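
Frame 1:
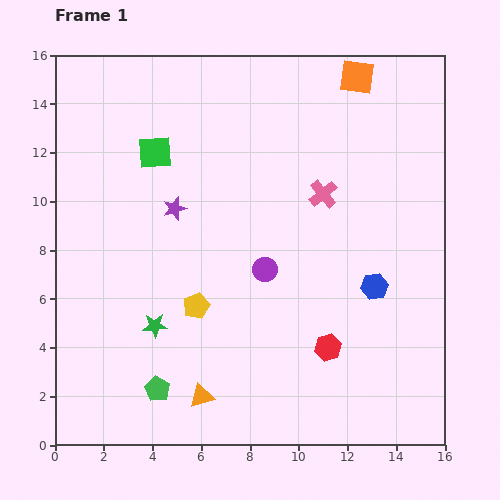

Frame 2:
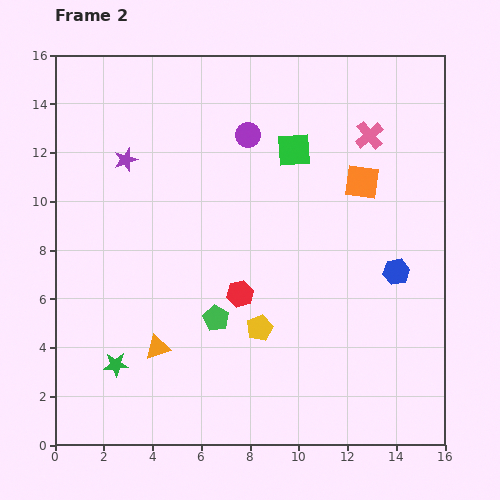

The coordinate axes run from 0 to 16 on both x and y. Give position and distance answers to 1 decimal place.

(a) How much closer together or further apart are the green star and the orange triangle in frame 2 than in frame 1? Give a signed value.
-1.7

Distance in frame 1: 3.5. Distance in frame 2: 1.8.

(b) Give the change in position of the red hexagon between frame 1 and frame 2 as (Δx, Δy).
(-3.6, 2.2)

The red hexagon was at (11.2, 4.0) in frame 1 and (7.6, 6.2) in frame 2.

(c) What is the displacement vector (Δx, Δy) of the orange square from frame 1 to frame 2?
(0.2, -4.3)

The orange square was at (12.4, 15.1) in frame 1 and (12.6, 10.8) in frame 2.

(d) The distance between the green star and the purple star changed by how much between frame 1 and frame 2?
+3.5

Distance in frame 1: 4.9. Distance in frame 2: 8.4.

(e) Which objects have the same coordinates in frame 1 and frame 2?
none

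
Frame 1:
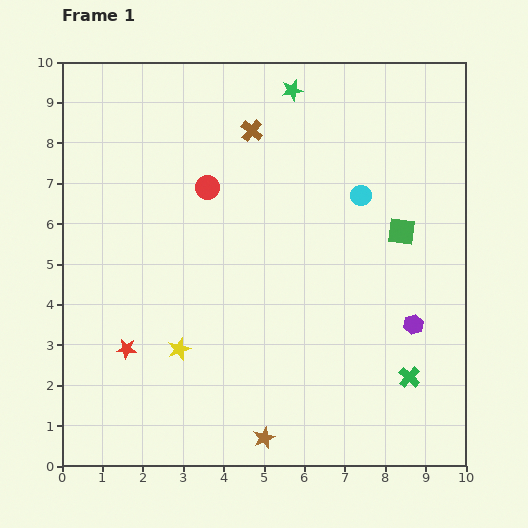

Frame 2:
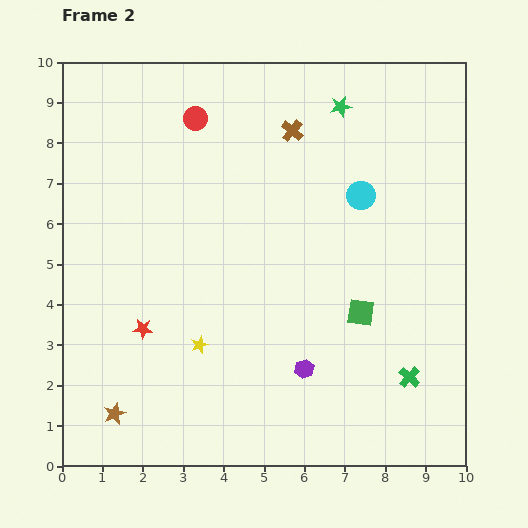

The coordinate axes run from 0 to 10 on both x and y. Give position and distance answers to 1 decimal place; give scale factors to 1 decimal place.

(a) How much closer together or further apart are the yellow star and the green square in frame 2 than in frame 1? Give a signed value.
-2.1

Distance in frame 1: 6.2. Distance in frame 2: 4.1.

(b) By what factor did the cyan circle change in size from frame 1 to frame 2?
1.4×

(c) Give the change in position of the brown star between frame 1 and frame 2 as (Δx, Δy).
(-3.7, 0.6)

The brown star was at (5.0, 0.7) in frame 1 and (1.3, 1.3) in frame 2.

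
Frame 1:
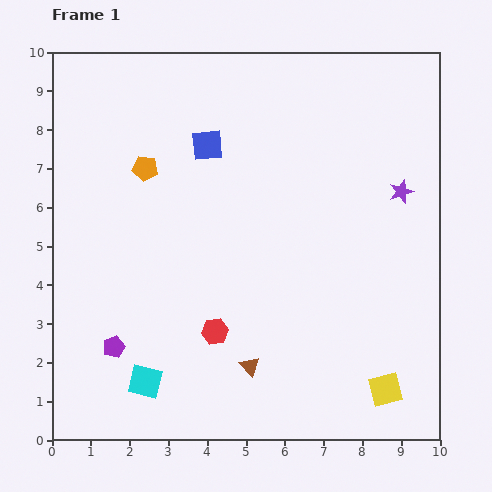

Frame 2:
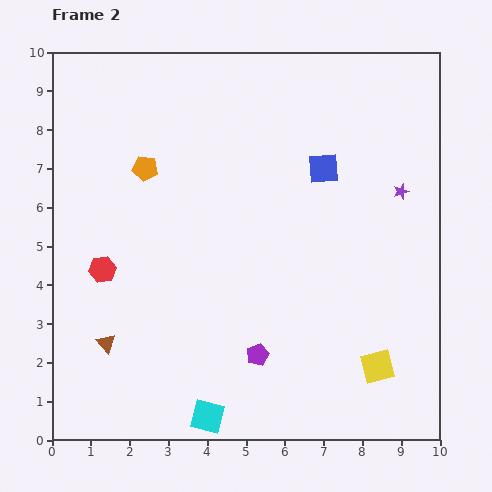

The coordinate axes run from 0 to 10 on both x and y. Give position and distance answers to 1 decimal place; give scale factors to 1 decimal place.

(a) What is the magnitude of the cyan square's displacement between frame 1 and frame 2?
1.8

The cyan square moved from (2.4, 1.5) to (4.0, 0.6), a distance of √(1.6² + 0.9²) ≈ 1.8.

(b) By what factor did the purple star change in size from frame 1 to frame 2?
0.6×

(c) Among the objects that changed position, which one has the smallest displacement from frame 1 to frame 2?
the yellow square

(moved 0.6)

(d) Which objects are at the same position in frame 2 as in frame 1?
the purple star, the orange pentagon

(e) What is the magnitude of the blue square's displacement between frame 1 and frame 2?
3.1

The blue square moved from (4.0, 7.6) to (7.0, 7.0), a distance of √(3.0² + 0.6²) ≈ 3.1.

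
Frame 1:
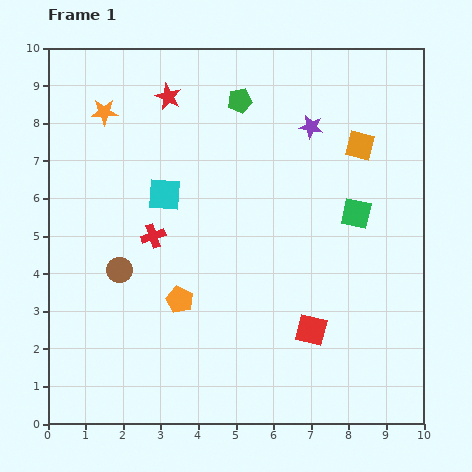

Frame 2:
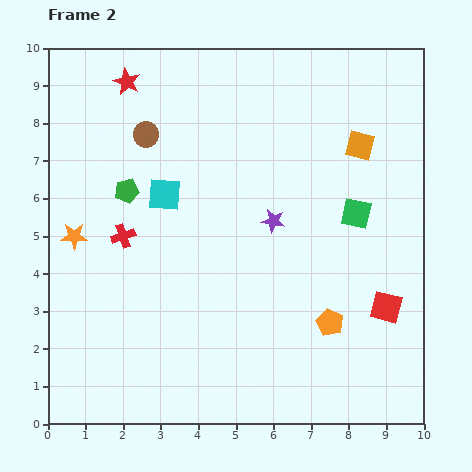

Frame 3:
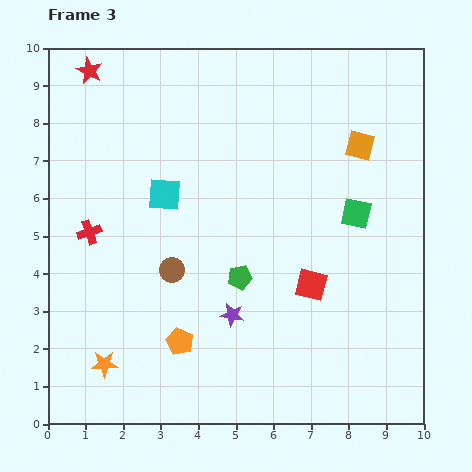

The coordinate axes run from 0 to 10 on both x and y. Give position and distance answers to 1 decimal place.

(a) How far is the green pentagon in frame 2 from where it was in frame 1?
3.8

The green pentagon moved from (5.1, 8.6) to (2.1, 6.2), a distance of √(3.0² + 2.4²) ≈ 3.8.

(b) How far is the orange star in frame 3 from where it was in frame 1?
6.7

The orange star moved from (1.5, 8.3) to (1.5, 1.6), a distance of √(0.0² + 6.7²) ≈ 6.7.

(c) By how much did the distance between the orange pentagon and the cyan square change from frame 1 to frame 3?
+1.1

Distance in frame 1: 2.8. Distance in frame 3: 3.9.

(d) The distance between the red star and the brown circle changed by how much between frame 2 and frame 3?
+4.2

Distance in frame 2: 1.5. Distance in frame 3: 5.7.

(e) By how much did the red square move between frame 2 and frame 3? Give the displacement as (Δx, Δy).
(-2.0, 0.6)

The red square was at (9.0, 3.1) in frame 2 and (7.0, 3.7) in frame 3.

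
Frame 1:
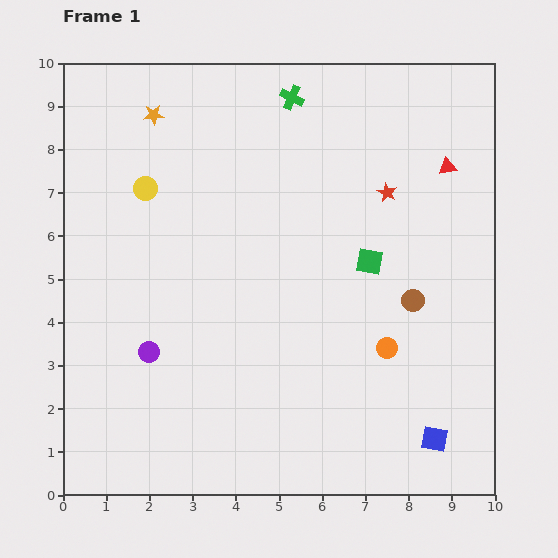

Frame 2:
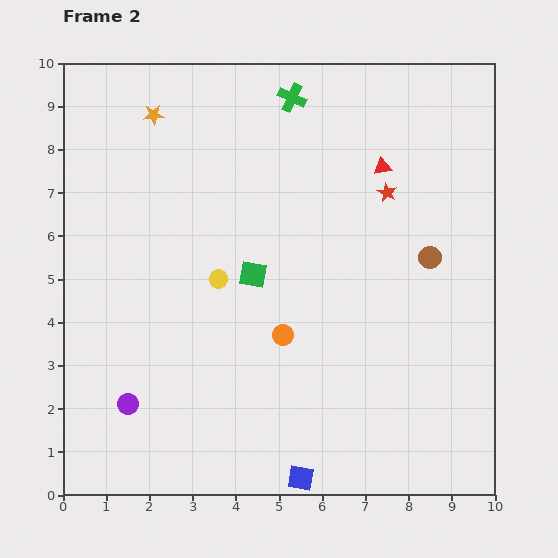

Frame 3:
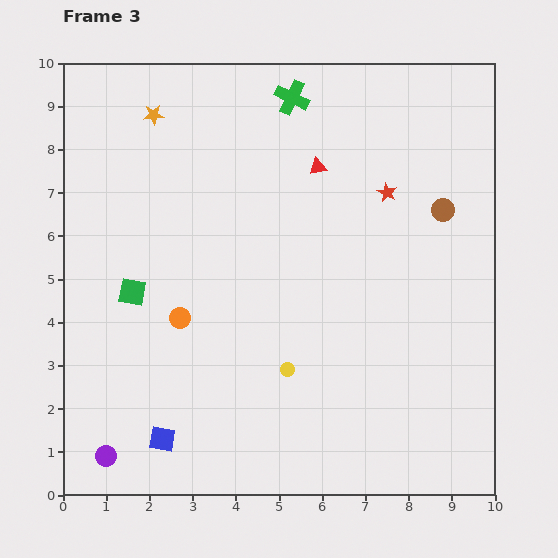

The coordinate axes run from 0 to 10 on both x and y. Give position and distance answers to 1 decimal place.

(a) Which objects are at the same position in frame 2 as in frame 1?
the red star, the orange star, the green cross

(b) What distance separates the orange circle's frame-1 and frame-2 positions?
2.4

The orange circle moved from (7.5, 3.4) to (5.1, 3.7), a distance of √(2.4² + 0.3²) ≈ 2.4.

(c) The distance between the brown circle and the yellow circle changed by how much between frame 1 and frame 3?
-1.5

Distance in frame 1: 6.7. Distance in frame 3: 5.2.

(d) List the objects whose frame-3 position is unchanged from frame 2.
the red star, the orange star, the green cross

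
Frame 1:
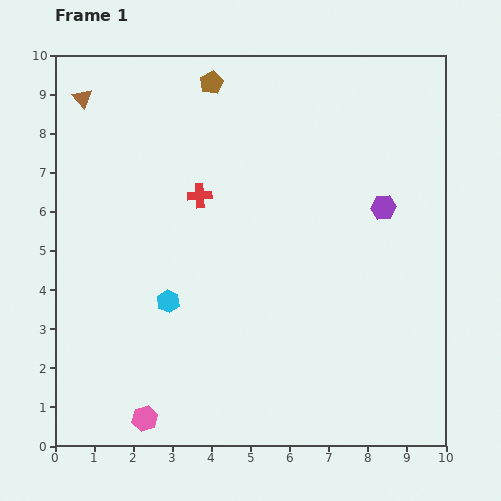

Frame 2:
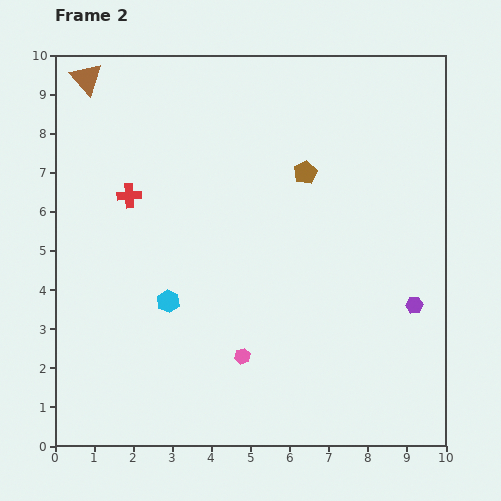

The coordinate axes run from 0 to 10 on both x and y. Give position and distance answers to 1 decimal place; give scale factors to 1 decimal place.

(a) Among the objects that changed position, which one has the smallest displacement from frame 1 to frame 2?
the brown triangle

(moved 0.5)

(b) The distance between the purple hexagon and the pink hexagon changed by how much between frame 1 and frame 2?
-3.5

Distance in frame 1: 8.1. Distance in frame 2: 4.6.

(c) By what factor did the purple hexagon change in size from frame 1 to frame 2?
0.7×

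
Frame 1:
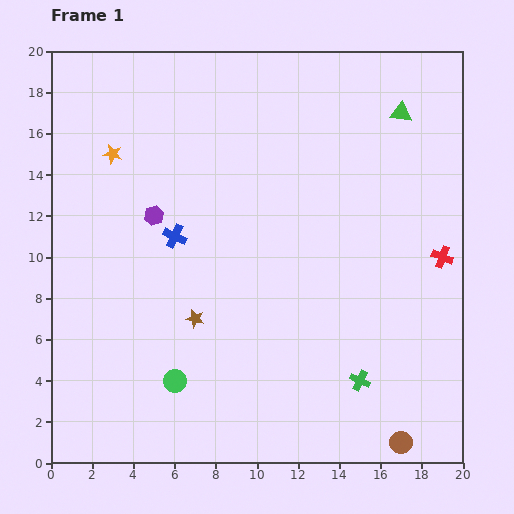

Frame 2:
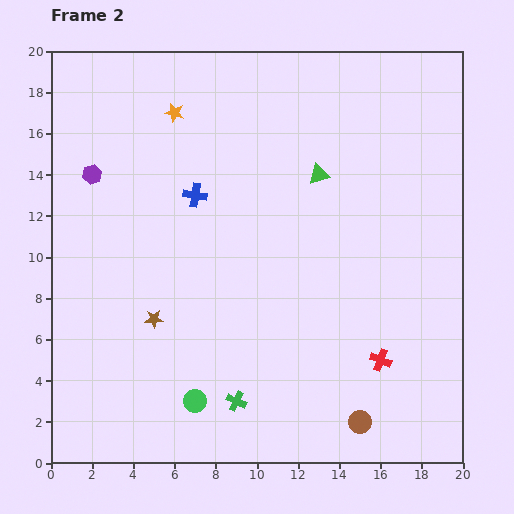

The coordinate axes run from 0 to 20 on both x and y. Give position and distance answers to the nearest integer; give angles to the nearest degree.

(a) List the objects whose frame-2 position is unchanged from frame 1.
none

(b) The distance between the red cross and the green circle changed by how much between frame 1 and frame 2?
-5

Distance in frame 1: 14. Distance in frame 2: 9.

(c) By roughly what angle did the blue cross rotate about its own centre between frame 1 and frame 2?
17° counter-clockwise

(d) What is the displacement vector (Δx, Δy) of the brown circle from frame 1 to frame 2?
(-2, 1)

The brown circle was at (17, 1) in frame 1 and (15, 2) in frame 2.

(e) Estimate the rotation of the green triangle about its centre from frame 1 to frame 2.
24° counter-clockwise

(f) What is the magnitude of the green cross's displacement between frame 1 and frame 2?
6

The green cross moved from (15, 4) to (9, 3), a distance of √(6² + 1²) ≈ 6.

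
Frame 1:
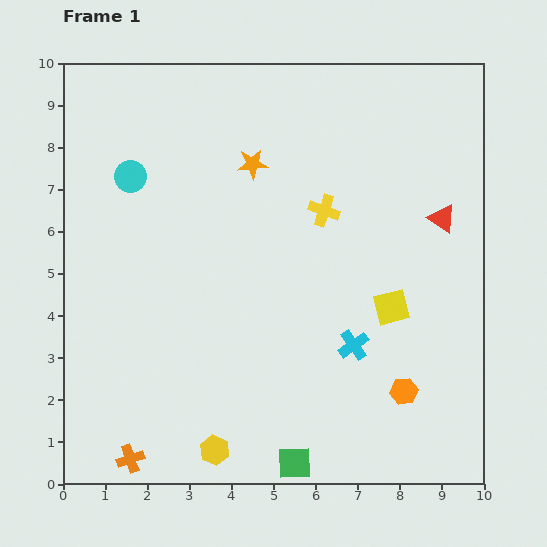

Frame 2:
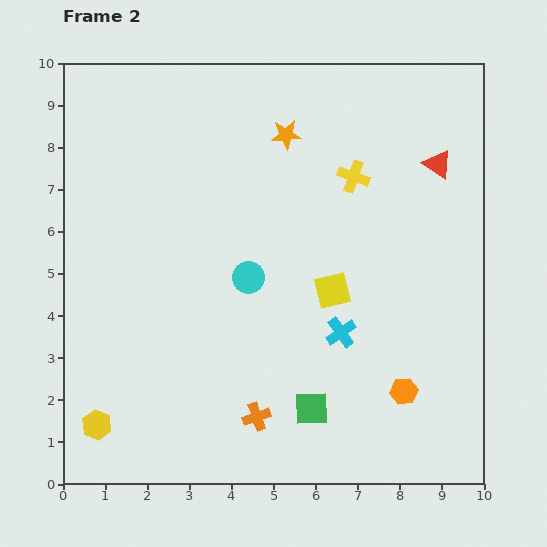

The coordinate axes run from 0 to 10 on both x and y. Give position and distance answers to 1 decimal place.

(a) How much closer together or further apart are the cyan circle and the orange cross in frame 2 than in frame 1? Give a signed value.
-3.4

Distance in frame 1: 6.7. Distance in frame 2: 3.3.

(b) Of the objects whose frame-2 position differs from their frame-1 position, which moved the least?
the cyan cross

(moved 0.4)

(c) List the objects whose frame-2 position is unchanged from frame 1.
the orange hexagon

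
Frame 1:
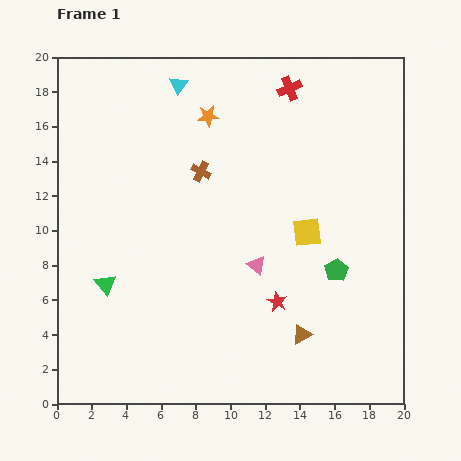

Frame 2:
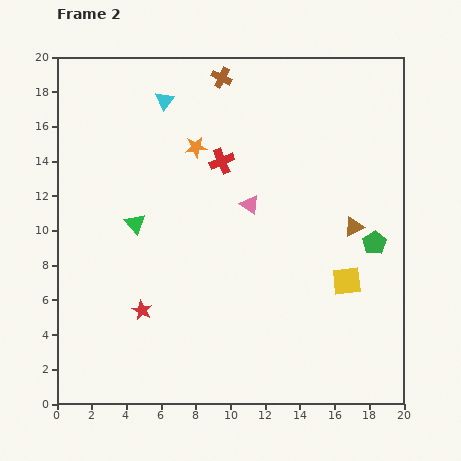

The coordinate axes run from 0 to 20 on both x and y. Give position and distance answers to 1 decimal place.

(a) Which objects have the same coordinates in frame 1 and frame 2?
none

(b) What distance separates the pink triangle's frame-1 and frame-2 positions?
3.5

The pink triangle moved from (11.5, 8.0) to (11.1, 11.5), a distance of √(0.4² + 3.5²) ≈ 3.5.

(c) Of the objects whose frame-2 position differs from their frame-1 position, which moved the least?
the cyan triangle

(moved 1.2)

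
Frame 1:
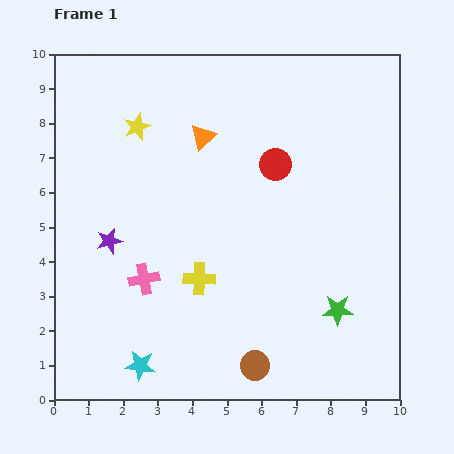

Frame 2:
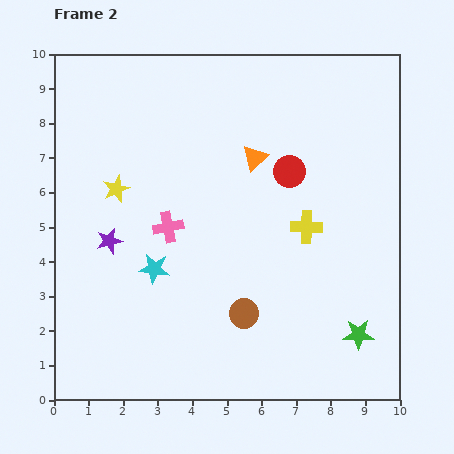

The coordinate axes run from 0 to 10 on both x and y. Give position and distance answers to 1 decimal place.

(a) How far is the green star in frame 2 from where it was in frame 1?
0.9

The green star moved from (8.2, 2.6) to (8.8, 1.9), a distance of √(0.6² + 0.7²) ≈ 0.9.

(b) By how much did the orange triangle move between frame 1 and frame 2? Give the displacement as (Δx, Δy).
(1.5, -0.6)

The orange triangle was at (4.3, 7.6) in frame 1 and (5.8, 7.0) in frame 2.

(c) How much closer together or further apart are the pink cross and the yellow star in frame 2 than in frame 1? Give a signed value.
-2.5

Distance in frame 1: 4.4. Distance in frame 2: 1.9.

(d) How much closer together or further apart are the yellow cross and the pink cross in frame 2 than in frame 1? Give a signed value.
+2.4

Distance in frame 1: 1.6. Distance in frame 2: 4.0.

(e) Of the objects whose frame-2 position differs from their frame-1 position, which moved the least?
the red circle

(moved 0.4)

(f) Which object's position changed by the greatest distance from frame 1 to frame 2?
the yellow cross

(moved 3.4; next 2.8)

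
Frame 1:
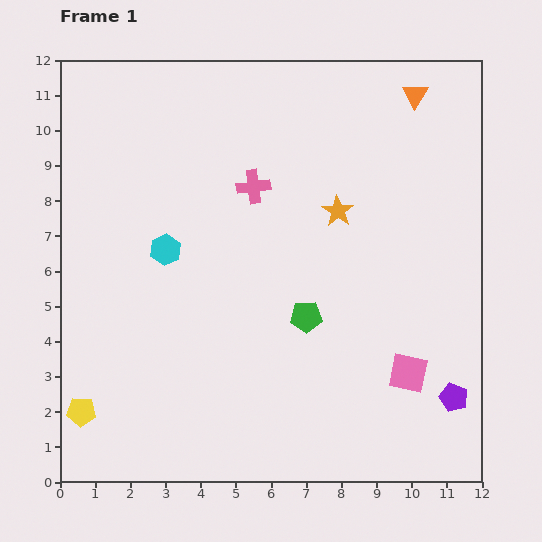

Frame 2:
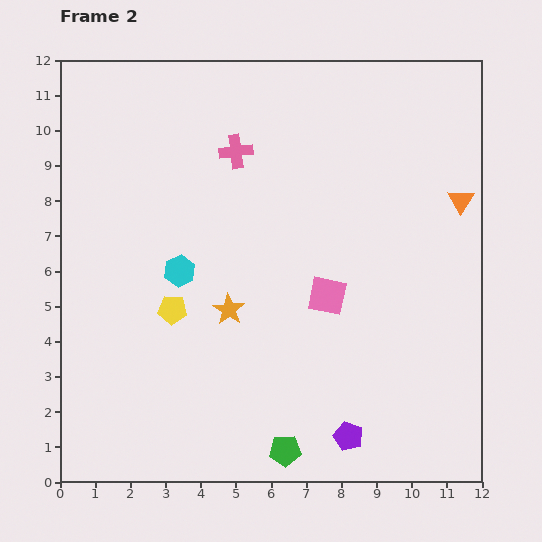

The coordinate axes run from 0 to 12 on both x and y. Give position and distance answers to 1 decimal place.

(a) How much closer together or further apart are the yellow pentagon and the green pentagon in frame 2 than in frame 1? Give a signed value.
-1.8

Distance in frame 1: 6.9. Distance in frame 2: 5.1.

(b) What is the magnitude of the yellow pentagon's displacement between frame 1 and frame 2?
3.9

The yellow pentagon moved from (0.6, 2.0) to (3.2, 4.9), a distance of √(2.6² + 2.9²) ≈ 3.9.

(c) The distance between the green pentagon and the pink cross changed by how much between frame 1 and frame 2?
+4.6

Distance in frame 1: 4.0. Distance in frame 2: 8.6.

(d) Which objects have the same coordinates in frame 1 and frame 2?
none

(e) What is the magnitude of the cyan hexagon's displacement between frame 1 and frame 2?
0.7

The cyan hexagon moved from (3.0, 6.6) to (3.4, 6.0), a distance of √(0.4² + 0.6²) ≈ 0.7.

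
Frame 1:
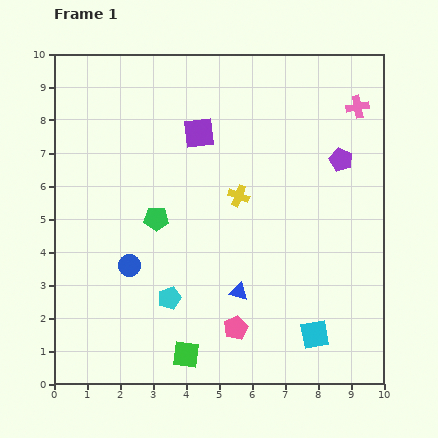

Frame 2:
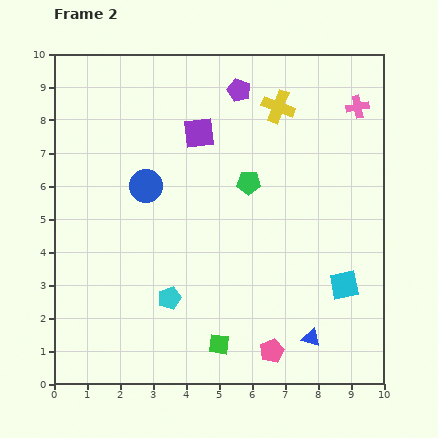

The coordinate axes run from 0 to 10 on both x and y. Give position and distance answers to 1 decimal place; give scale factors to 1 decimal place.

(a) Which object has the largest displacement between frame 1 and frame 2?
the purple pentagon

(moved 3.7; next 3.0)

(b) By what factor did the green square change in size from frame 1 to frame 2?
0.8×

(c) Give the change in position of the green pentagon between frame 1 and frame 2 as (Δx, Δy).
(2.8, 1.1)

The green pentagon was at (3.1, 5.0) in frame 1 and (5.9, 6.1) in frame 2.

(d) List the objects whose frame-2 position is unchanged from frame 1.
the pink cross, the purple square, the cyan pentagon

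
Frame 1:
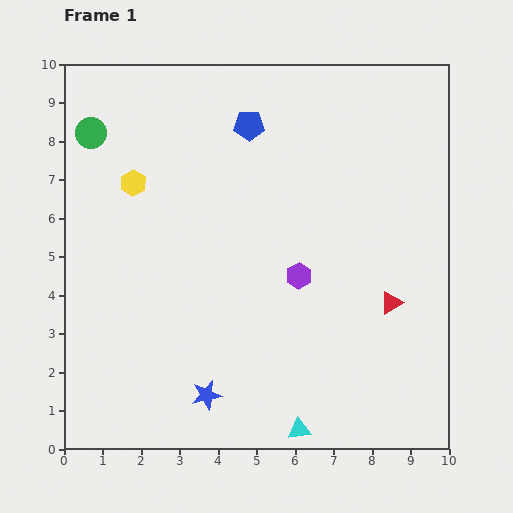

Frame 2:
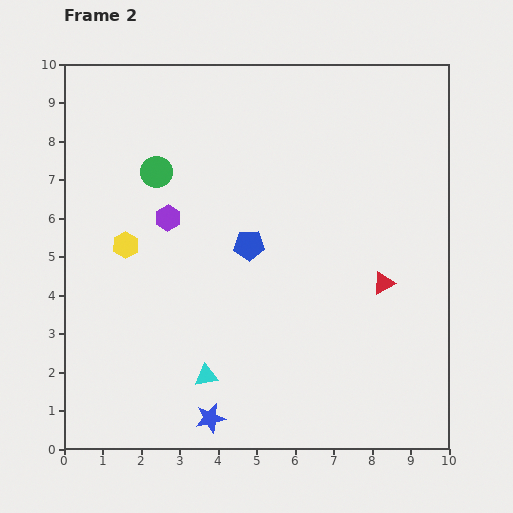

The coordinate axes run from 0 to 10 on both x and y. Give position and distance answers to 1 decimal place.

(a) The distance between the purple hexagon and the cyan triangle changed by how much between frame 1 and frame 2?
+0.2

Distance in frame 1: 4.0. Distance in frame 2: 4.2.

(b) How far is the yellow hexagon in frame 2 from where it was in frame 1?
1.6

The yellow hexagon moved from (1.8, 6.9) to (1.6, 5.3), a distance of √(0.2² + 1.6²) ≈ 1.6.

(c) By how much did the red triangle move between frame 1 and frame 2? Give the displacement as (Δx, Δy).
(-0.2, 0.5)

The red triangle was at (8.5, 3.8) in frame 1 and (8.3, 4.3) in frame 2.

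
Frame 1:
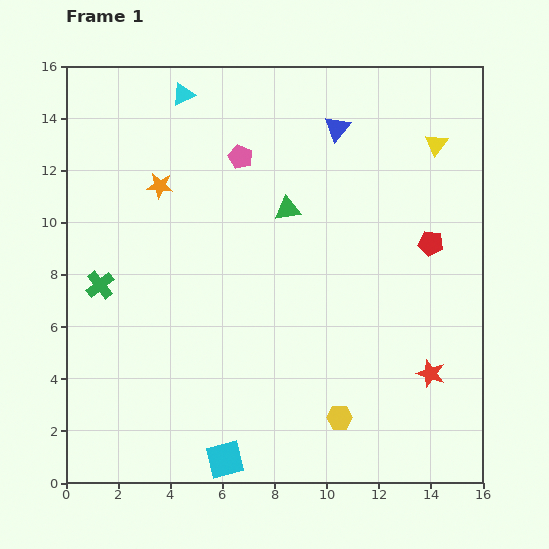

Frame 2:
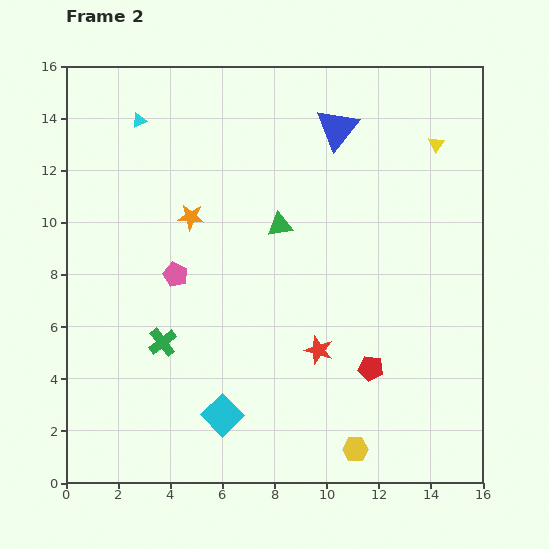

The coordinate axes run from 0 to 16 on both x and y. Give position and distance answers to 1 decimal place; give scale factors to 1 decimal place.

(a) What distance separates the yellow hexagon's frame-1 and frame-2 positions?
1.3

The yellow hexagon moved from (10.5, 2.5) to (11.1, 1.3), a distance of √(0.6² + 1.2²) ≈ 1.3.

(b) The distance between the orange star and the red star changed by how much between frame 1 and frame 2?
-5.5

Distance in frame 1: 12.6. Distance in frame 2: 7.1.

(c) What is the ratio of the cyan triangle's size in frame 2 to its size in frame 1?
0.6×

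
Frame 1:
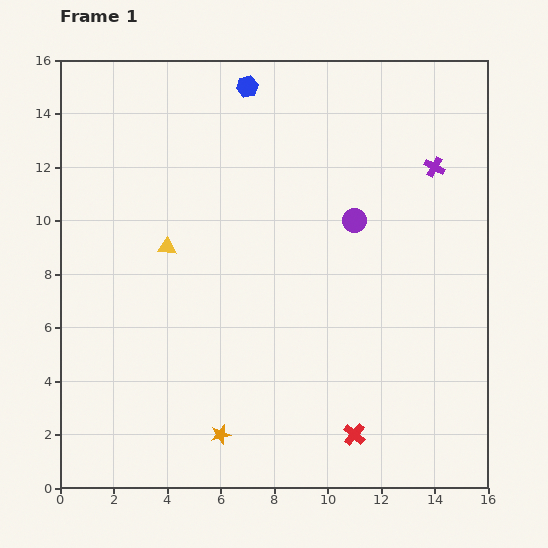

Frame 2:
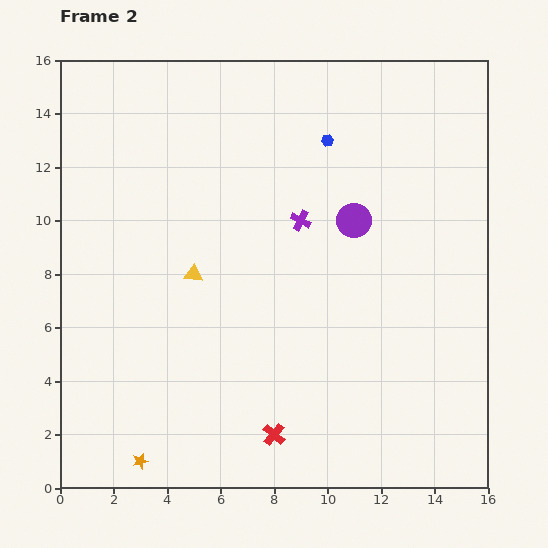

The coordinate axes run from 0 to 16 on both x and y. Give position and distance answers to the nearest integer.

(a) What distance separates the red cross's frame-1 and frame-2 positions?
3

The red cross moved from (11, 2) to (8, 2), a distance of √(3² + 0²) ≈ 3.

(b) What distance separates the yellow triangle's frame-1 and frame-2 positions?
1

The yellow triangle moved from (4, 9) to (5, 8), a distance of √(1² + 1²) ≈ 1.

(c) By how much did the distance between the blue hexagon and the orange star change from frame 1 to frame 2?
+1

Distance in frame 1: 13. Distance in frame 2: 14.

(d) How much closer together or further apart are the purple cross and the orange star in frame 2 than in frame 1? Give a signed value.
-2

Distance in frame 1: 13. Distance in frame 2: 11.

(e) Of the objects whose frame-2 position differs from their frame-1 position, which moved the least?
the yellow triangle

(moved 1)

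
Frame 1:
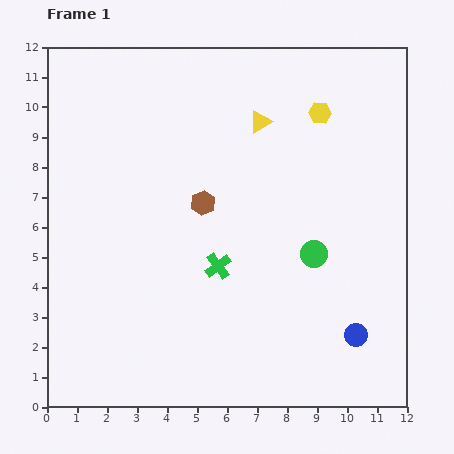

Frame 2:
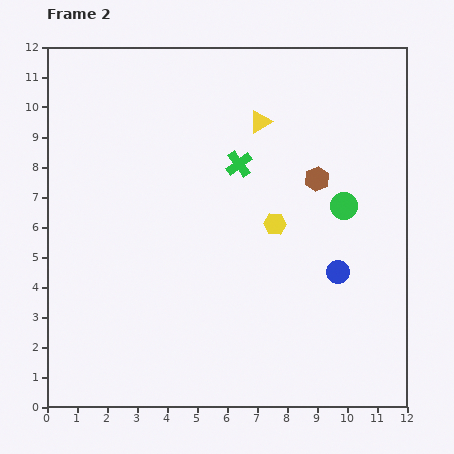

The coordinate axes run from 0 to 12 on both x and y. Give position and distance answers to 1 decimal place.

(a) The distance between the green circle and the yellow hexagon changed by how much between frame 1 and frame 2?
-2.3

Distance in frame 1: 4.7. Distance in frame 2: 2.4.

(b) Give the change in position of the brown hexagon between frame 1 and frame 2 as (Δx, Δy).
(3.8, 0.8)

The brown hexagon was at (5.2, 6.8) in frame 1 and (9.0, 7.6) in frame 2.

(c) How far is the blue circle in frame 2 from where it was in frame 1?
2.2

The blue circle moved from (10.3, 2.4) to (9.7, 4.5), a distance of √(0.6² + 2.1²) ≈ 2.2.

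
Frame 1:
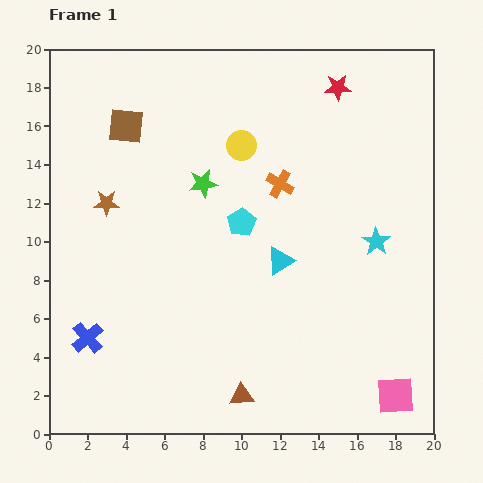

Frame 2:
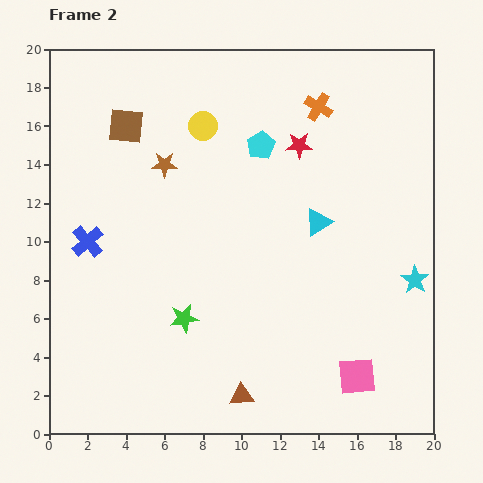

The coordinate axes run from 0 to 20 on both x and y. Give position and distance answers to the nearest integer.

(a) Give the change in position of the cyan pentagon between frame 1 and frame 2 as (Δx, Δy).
(1, 4)

The cyan pentagon was at (10, 11) in frame 1 and (11, 15) in frame 2.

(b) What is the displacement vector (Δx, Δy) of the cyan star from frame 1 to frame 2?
(2, -2)

The cyan star was at (17, 10) in frame 1 and (19, 8) in frame 2.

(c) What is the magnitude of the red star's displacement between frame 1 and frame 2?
4

The red star moved from (15, 18) to (13, 15), a distance of √(2² + 3²) ≈ 4.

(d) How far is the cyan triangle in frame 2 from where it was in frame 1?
3

The cyan triangle moved from (12, 9) to (14, 11), a distance of √(2² + 2²) ≈ 3.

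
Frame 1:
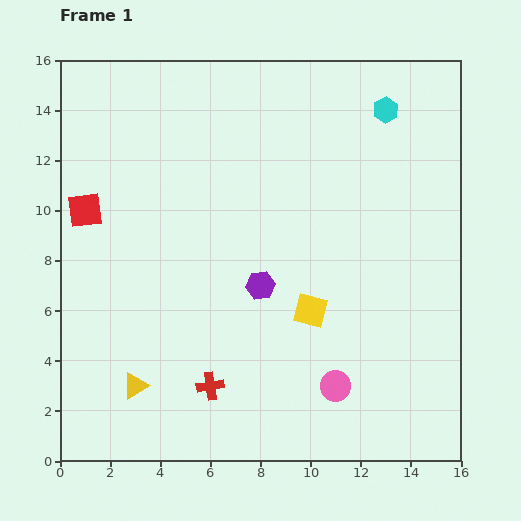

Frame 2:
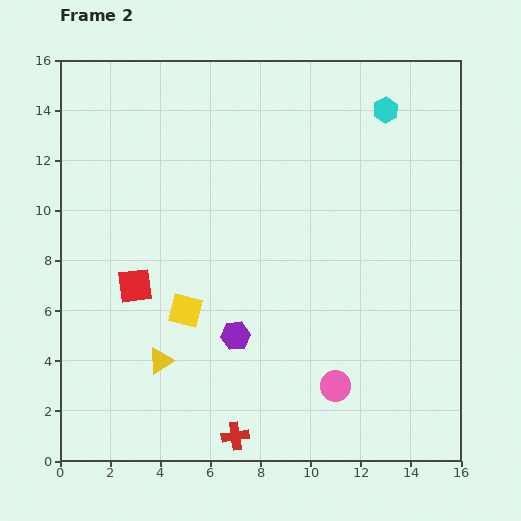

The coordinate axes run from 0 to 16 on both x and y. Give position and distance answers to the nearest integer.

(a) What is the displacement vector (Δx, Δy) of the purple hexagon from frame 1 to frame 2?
(-1, -2)

The purple hexagon was at (8, 7) in frame 1 and (7, 5) in frame 2.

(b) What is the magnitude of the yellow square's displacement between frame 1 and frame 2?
5

The yellow square moved from (10, 6) to (5, 6), a distance of √(5² + 0²) ≈ 5.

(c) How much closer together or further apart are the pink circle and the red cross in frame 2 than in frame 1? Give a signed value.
-1

Distance in frame 1: 5. Distance in frame 2: 4.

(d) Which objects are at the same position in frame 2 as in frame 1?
the cyan hexagon, the pink circle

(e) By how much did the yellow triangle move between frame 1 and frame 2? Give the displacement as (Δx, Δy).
(1, 1)

The yellow triangle was at (3, 3) in frame 1 and (4, 4) in frame 2.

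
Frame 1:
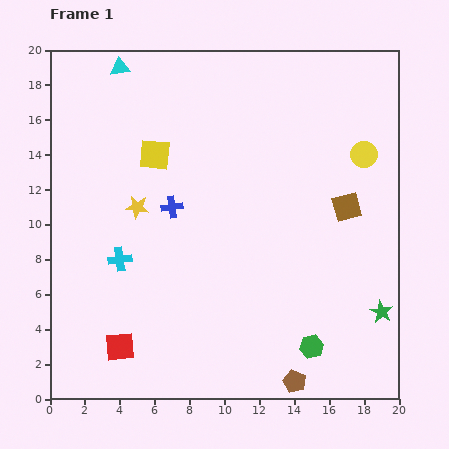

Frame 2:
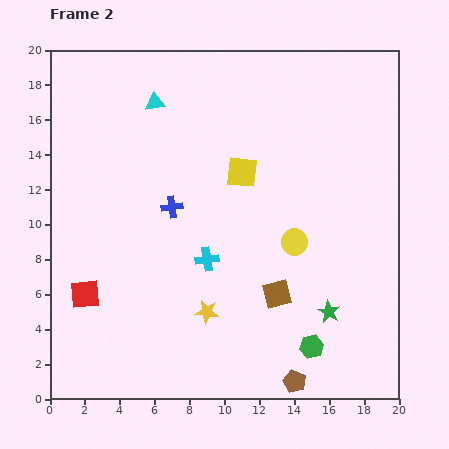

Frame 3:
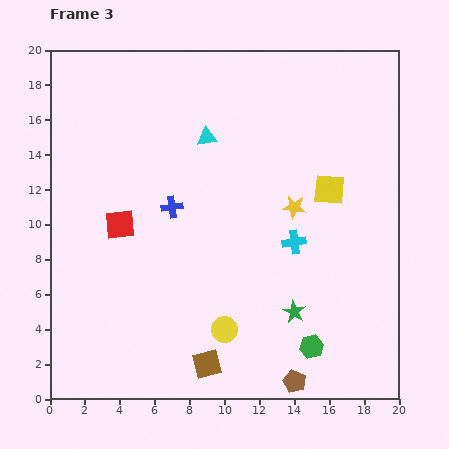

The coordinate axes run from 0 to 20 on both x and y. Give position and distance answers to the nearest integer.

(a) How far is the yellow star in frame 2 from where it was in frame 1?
7

The yellow star moved from (5, 11) to (9, 5), a distance of √(4² + 6²) ≈ 7.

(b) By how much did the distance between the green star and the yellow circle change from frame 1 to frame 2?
-5

Distance in frame 1: 9. Distance in frame 2: 4.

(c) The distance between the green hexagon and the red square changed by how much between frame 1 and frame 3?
+2

Distance in frame 1: 11. Distance in frame 3: 13.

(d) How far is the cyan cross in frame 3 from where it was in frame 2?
5

The cyan cross moved from (9, 8) to (14, 9), a distance of √(5² + 1²) ≈ 5.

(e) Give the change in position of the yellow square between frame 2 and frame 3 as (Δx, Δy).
(5, -1)

The yellow square was at (11, 13) in frame 2 and (16, 12) in frame 3.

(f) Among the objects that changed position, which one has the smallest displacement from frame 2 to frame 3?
the green star

(moved 2)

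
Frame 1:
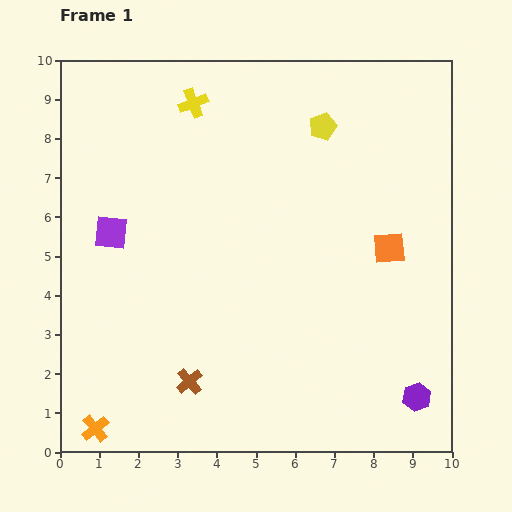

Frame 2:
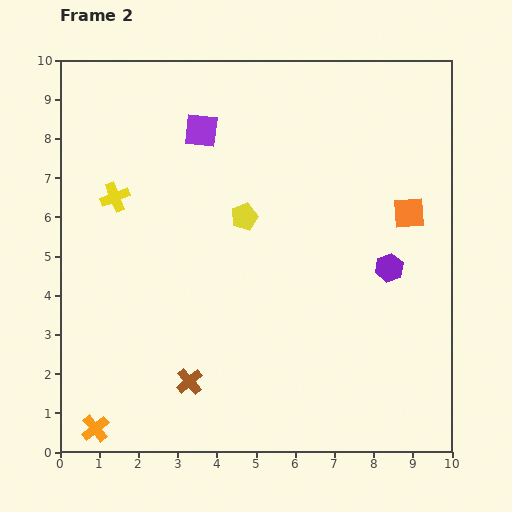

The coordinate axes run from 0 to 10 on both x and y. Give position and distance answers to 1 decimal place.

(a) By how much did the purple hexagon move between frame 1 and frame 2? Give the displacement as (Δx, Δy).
(-0.7, 3.3)

The purple hexagon was at (9.1, 1.4) in frame 1 and (8.4, 4.7) in frame 2.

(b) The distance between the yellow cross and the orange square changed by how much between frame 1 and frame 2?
+1.3

Distance in frame 1: 6.2. Distance in frame 2: 7.5.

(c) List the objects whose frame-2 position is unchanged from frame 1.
the brown cross, the orange cross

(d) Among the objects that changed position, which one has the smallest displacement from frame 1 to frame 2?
the orange square

(moved 1.0)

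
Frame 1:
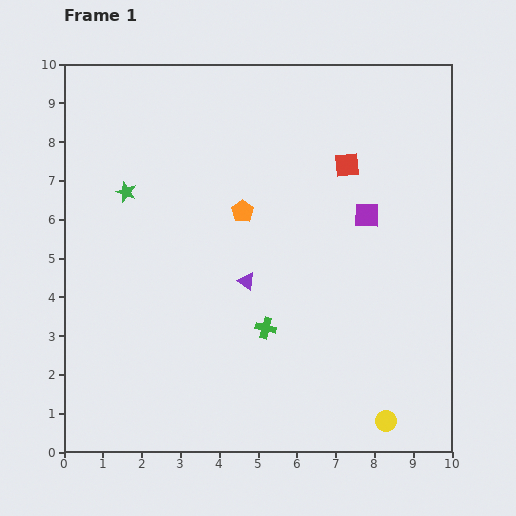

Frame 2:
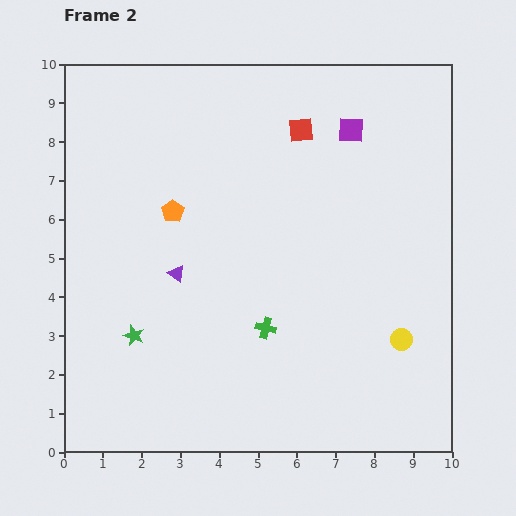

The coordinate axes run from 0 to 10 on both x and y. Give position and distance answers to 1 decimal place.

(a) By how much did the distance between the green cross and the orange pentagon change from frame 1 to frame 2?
+0.7

Distance in frame 1: 3.1. Distance in frame 2: 3.8.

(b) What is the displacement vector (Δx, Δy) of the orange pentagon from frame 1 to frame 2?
(-1.8, 0.0)

The orange pentagon was at (4.6, 6.2) in frame 1 and (2.8, 6.2) in frame 2.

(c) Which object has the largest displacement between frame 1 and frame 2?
the green star

(moved 3.7; next 2.2)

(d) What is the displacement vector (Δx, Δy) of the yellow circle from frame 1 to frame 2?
(0.4, 2.1)

The yellow circle was at (8.3, 0.8) in frame 1 and (8.7, 2.9) in frame 2.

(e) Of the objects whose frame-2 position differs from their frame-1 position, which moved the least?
the red square

(moved 1.5)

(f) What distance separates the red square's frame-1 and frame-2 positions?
1.5

The red square moved from (7.3, 7.4) to (6.1, 8.3), a distance of √(1.2² + 0.9²) ≈ 1.5.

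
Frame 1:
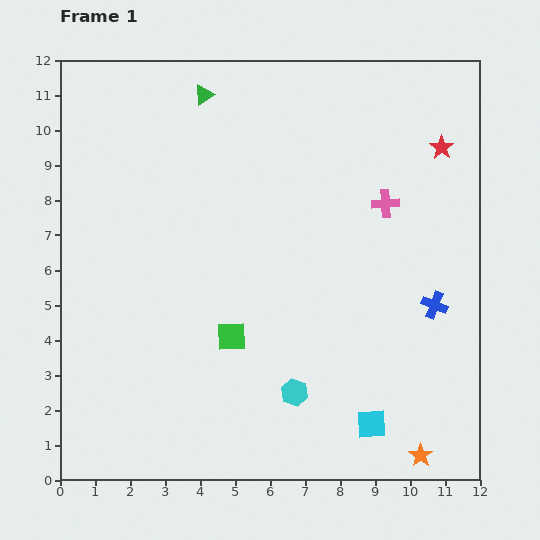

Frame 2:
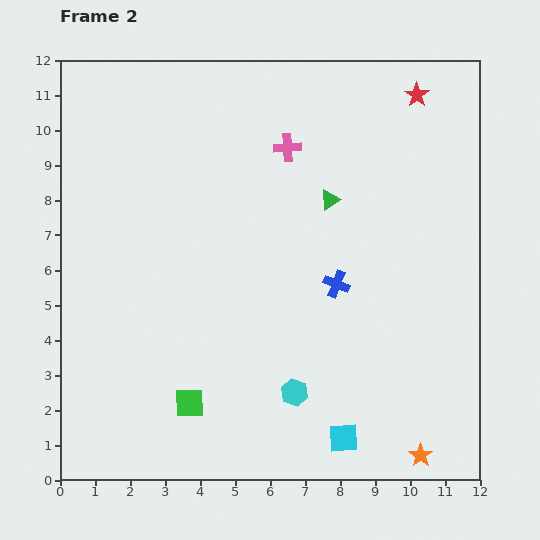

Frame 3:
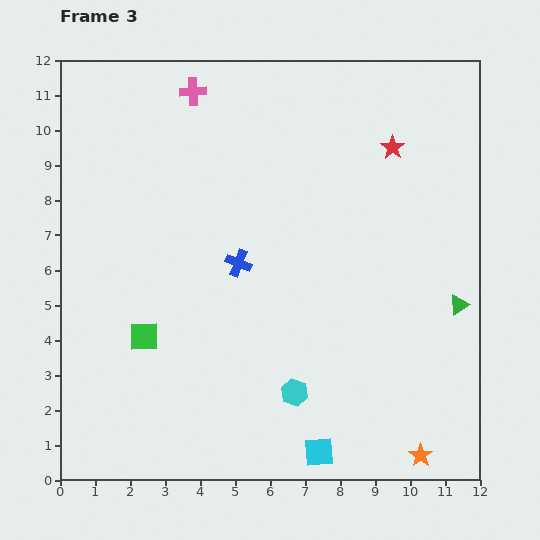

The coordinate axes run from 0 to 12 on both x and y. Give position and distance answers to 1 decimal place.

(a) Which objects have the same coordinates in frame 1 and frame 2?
the cyan hexagon, the orange star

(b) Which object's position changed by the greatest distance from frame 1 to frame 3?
the green triangle

(moved 9.4; next 6.4)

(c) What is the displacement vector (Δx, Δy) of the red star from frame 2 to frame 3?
(-0.7, -1.5)

The red star was at (10.2, 11.0) in frame 2 and (9.5, 9.5) in frame 3.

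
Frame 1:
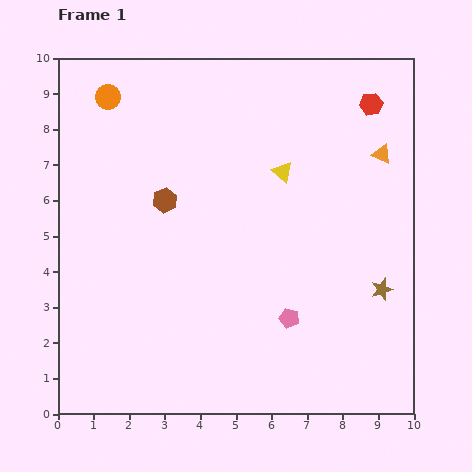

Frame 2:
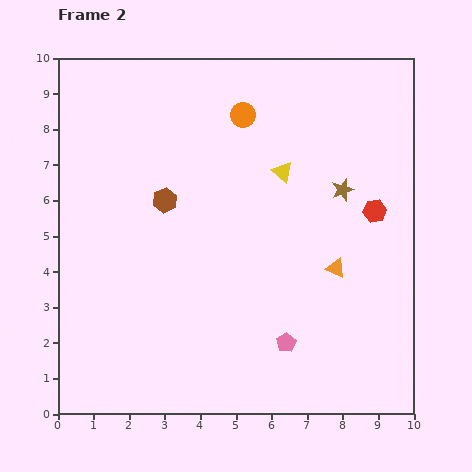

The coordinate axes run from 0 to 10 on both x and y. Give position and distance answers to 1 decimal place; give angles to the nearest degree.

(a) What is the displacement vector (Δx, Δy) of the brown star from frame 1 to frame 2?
(-1.1, 2.8)

The brown star was at (9.1, 3.5) in frame 1 and (8.0, 6.3) in frame 2.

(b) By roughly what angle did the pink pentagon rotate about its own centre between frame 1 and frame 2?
27° clockwise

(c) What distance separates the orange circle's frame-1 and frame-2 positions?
3.8

The orange circle moved from (1.4, 8.9) to (5.2, 8.4), a distance of √(3.8² + 0.5²) ≈ 3.8.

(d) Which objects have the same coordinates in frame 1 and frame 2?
the yellow triangle, the brown hexagon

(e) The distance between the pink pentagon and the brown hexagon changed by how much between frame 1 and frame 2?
+0.4

Distance in frame 1: 4.8. Distance in frame 2: 5.2.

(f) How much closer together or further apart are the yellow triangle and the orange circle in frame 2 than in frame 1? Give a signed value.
-3.4

Distance in frame 1: 5.3. Distance in frame 2: 1.9.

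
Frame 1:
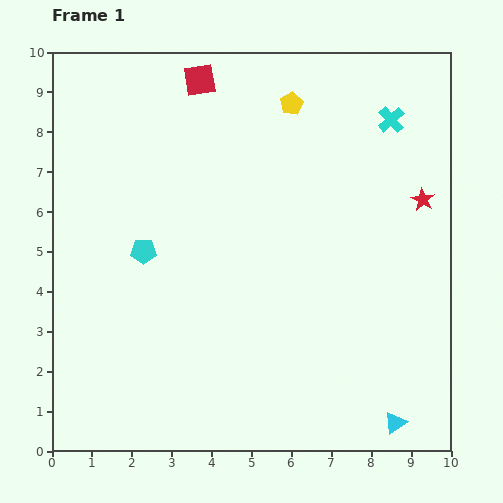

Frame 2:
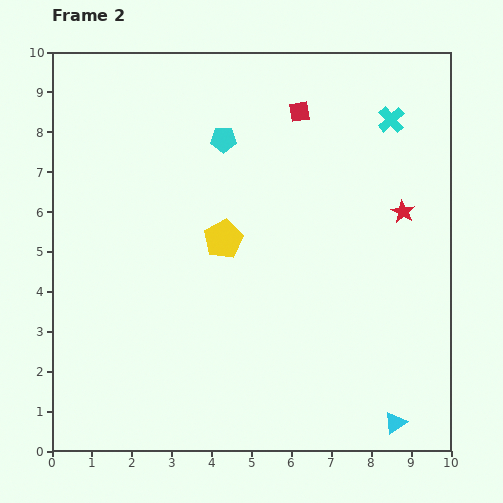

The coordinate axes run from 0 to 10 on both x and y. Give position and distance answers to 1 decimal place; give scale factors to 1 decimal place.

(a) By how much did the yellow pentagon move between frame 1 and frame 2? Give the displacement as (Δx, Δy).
(-1.7, -3.4)

The yellow pentagon was at (6.0, 8.7) in frame 1 and (4.3, 5.3) in frame 2.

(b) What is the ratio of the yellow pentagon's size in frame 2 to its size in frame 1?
1.7×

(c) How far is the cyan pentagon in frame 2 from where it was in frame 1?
3.4

The cyan pentagon moved from (2.3, 5.0) to (4.3, 7.8), a distance of √(2.0² + 2.8²) ≈ 3.4.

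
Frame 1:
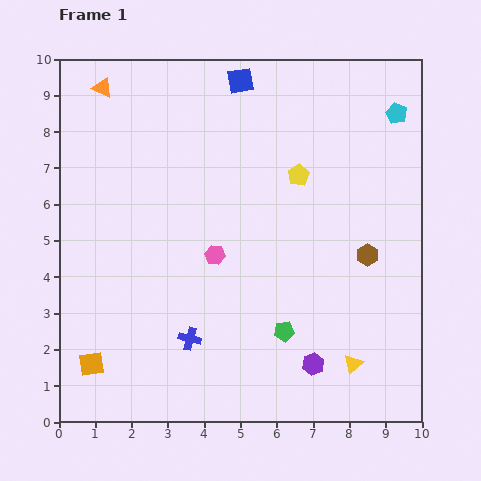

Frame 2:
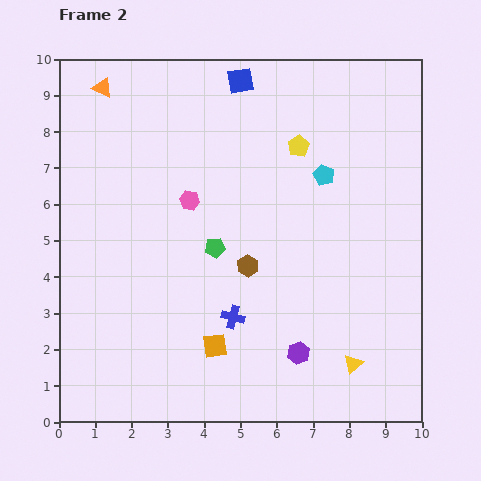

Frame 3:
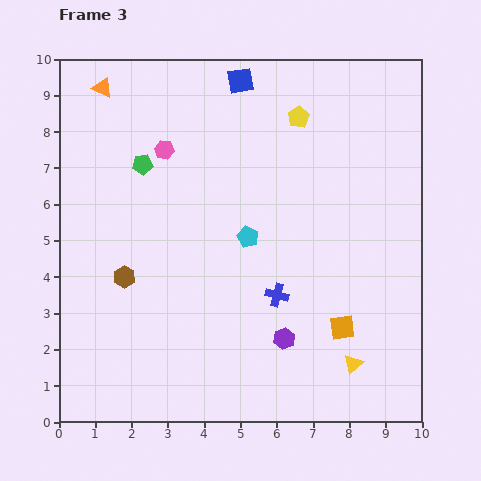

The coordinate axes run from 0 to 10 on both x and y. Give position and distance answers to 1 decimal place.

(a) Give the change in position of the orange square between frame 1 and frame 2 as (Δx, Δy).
(3.4, 0.5)

The orange square was at (0.9, 1.6) in frame 1 and (4.3, 2.1) in frame 2.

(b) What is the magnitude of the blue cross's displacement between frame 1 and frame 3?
2.7

The blue cross moved from (3.6, 2.3) to (6.0, 3.5), a distance of √(2.4² + 1.2²) ≈ 2.7.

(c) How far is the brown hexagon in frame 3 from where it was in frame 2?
3.4

The brown hexagon moved from (5.2, 4.3) to (1.8, 4.0), a distance of √(3.4² + 0.3²) ≈ 3.4.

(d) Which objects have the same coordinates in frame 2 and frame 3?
the yellow triangle, the orange triangle, the blue square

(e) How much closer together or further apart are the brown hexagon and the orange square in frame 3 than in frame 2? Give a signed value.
+3.8

Distance in frame 2: 2.4. Distance in frame 3: 6.2.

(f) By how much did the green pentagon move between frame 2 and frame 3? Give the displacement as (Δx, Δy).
(-2.0, 2.3)

The green pentagon was at (4.3, 4.8) in frame 2 and (2.3, 7.1) in frame 3.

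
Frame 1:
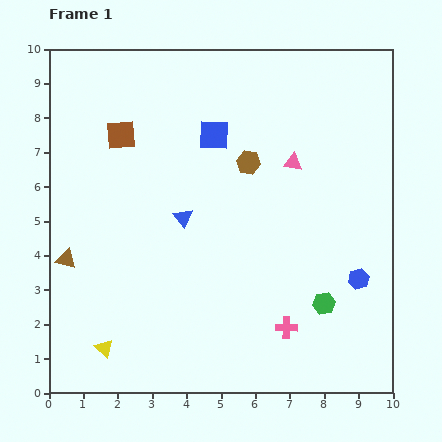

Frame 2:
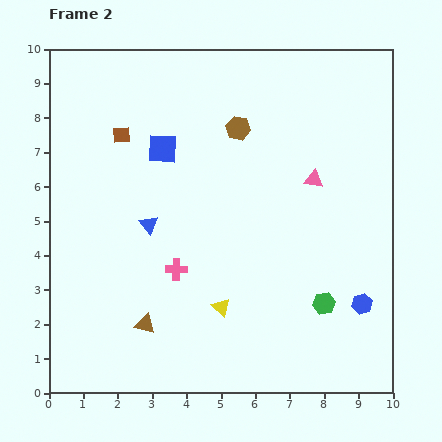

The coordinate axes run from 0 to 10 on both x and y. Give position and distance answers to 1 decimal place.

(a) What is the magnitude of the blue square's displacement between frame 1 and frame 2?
1.6

The blue square moved from (4.8, 7.5) to (3.3, 7.1), a distance of √(1.5² + 0.4²) ≈ 1.6.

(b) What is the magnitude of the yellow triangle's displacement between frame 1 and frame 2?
3.6

The yellow triangle moved from (1.6, 1.3) to (5.0, 2.5), a distance of √(3.4² + 1.2²) ≈ 3.6.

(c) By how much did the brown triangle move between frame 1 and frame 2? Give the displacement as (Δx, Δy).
(2.3, -1.9)

The brown triangle was at (0.5, 3.9) in frame 1 and (2.8, 2.0) in frame 2.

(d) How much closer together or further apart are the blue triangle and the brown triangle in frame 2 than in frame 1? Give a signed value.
-0.7

Distance in frame 1: 3.6. Distance in frame 2: 2.9.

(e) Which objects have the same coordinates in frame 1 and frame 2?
the green hexagon, the brown square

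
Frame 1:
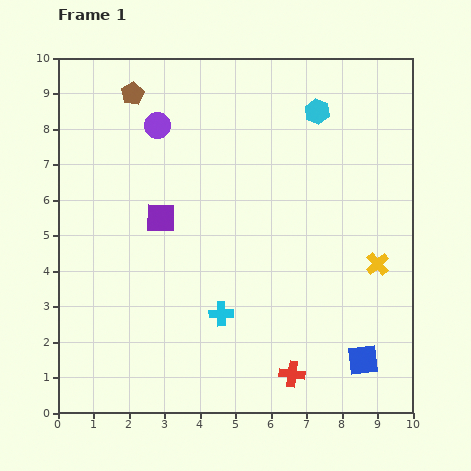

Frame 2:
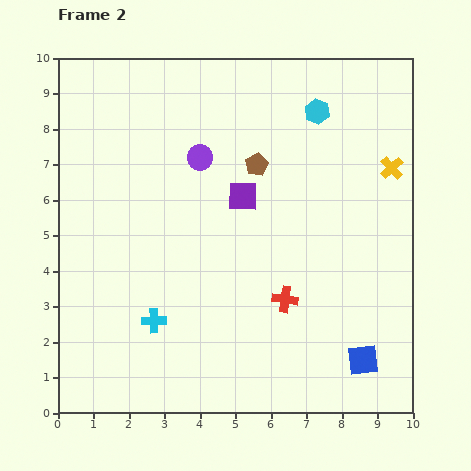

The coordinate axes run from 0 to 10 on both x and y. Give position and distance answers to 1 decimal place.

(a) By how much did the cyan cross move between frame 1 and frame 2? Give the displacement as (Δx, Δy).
(-1.9, -0.2)

The cyan cross was at (4.6, 2.8) in frame 1 and (2.7, 2.6) in frame 2.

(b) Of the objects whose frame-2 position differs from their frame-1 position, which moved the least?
the purple circle

(moved 1.5)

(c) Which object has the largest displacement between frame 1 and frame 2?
the brown pentagon

(moved 4.0; next 2.7)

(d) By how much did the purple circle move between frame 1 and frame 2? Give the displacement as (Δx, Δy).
(1.2, -0.9)

The purple circle was at (2.8, 8.1) in frame 1 and (4.0, 7.2) in frame 2.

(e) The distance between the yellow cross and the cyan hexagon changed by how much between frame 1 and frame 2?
-2.0

Distance in frame 1: 4.6. Distance in frame 2: 2.6.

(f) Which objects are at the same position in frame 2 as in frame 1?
the cyan hexagon, the blue square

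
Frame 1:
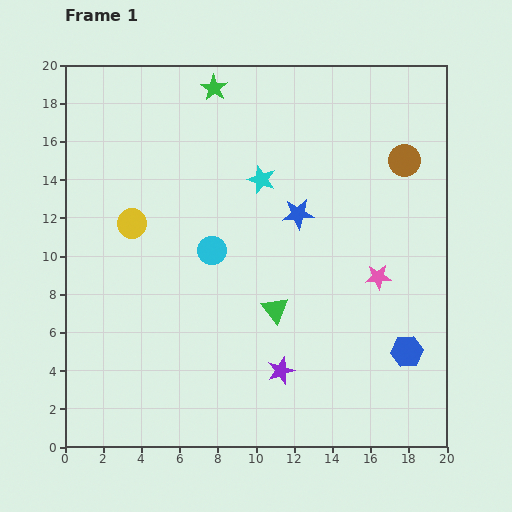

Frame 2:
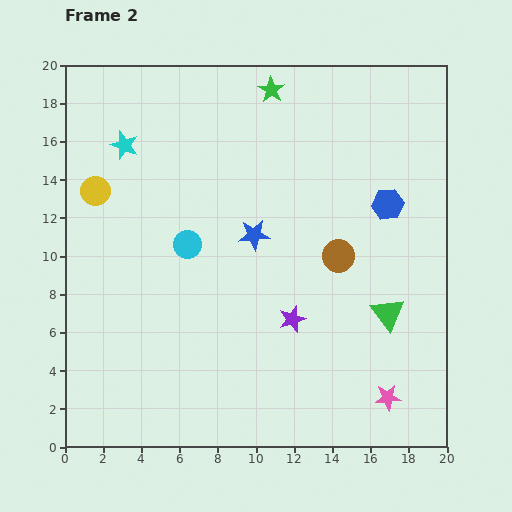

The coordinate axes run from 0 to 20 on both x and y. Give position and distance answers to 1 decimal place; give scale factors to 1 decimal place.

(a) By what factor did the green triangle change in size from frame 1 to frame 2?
1.3×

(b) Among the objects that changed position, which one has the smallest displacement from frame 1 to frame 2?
the cyan circle

(moved 1.3)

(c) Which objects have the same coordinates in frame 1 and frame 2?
none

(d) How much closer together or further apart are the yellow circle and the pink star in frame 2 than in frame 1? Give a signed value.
+5.5

Distance in frame 1: 13.2. Distance in frame 2: 18.7.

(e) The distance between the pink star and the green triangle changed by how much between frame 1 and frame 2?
-1.3

Distance in frame 1: 5.7. Distance in frame 2: 4.4.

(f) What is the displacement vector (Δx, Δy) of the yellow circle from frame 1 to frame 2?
(-1.9, 1.7)

The yellow circle was at (3.5, 11.7) in frame 1 and (1.6, 13.4) in frame 2.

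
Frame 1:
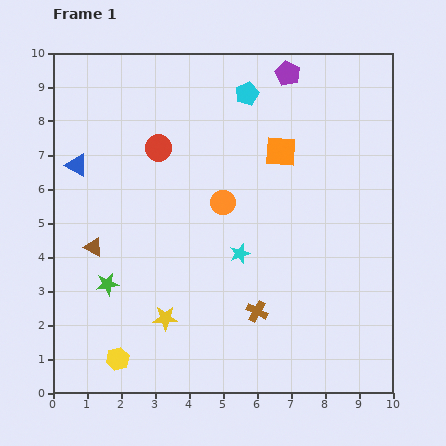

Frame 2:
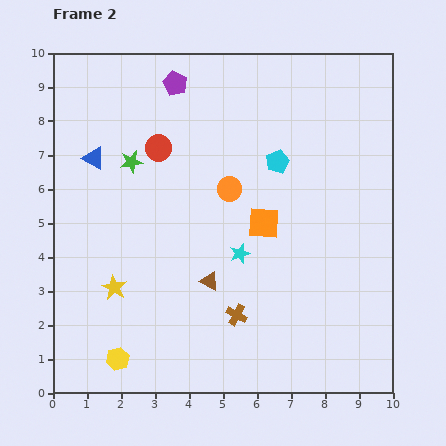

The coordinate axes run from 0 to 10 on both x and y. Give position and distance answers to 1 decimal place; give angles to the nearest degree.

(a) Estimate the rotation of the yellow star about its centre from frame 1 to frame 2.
30° clockwise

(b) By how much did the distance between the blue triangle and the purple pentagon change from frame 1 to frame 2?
-3.5

Distance in frame 1: 6.8. Distance in frame 2: 3.3.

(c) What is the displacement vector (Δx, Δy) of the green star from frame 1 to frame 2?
(0.7, 3.6)

The green star was at (1.6, 3.2) in frame 1 and (2.3, 6.8) in frame 2.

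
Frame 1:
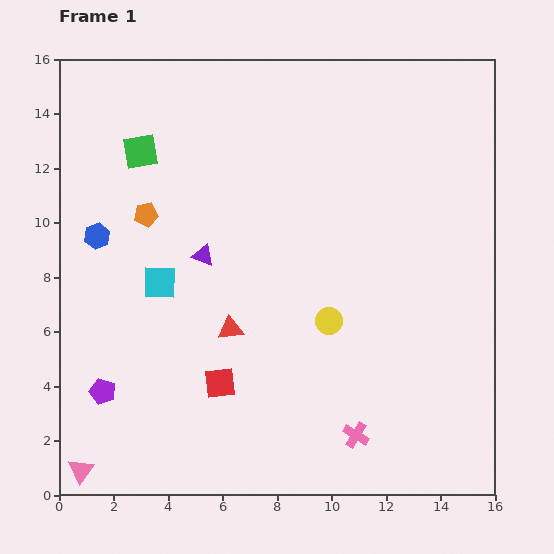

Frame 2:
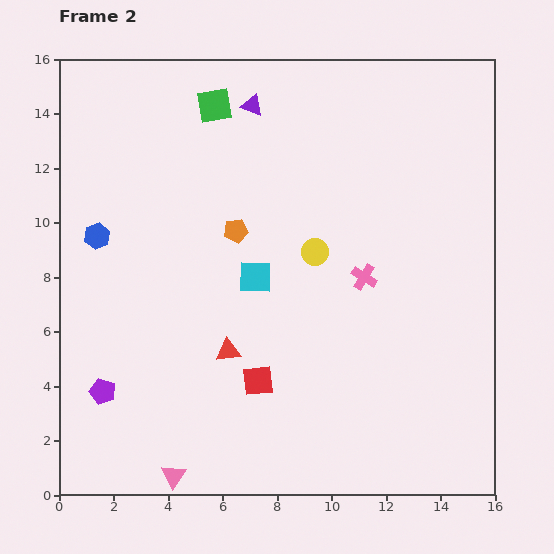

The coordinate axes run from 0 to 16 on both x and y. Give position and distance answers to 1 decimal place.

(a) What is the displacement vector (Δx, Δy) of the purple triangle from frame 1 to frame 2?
(1.8, 5.5)

The purple triangle was at (5.3, 8.8) in frame 1 and (7.1, 14.3) in frame 2.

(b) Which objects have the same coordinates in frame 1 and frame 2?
the purple pentagon, the blue hexagon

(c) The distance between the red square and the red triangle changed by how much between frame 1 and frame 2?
-0.4

Distance in frame 1: 2.0. Distance in frame 2: 1.6.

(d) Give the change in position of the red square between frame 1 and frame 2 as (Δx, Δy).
(1.4, 0.1)

The red square was at (5.9, 4.1) in frame 1 and (7.3, 4.2) in frame 2.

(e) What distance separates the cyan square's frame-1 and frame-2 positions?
3.5

The cyan square moved from (3.7, 7.8) to (7.2, 8.0), a distance of √(3.5² + 0.2²) ≈ 3.5.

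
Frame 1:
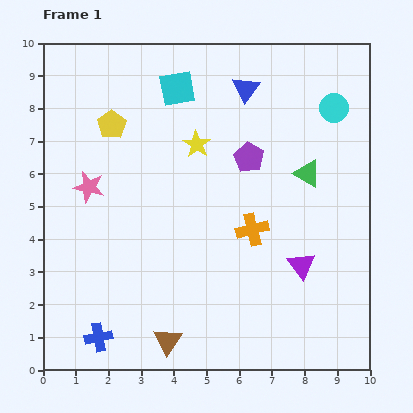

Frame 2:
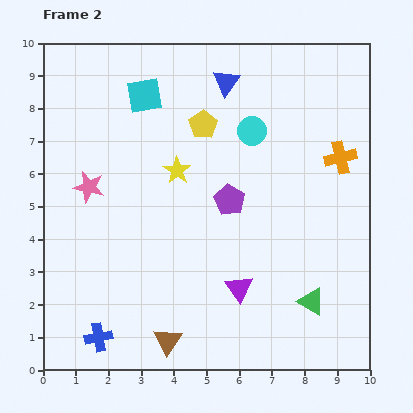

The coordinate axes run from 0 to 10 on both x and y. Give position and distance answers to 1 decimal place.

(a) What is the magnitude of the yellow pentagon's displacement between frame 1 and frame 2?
2.8

The yellow pentagon moved from (2.1, 7.5) to (4.9, 7.5), a distance of √(2.8² + 0.0²) ≈ 2.8.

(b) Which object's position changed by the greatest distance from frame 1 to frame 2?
the green triangle

(moved 3.9; next 3.5)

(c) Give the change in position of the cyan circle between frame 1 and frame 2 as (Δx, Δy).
(-2.5, -0.7)

The cyan circle was at (8.9, 8.0) in frame 1 and (6.4, 7.3) in frame 2.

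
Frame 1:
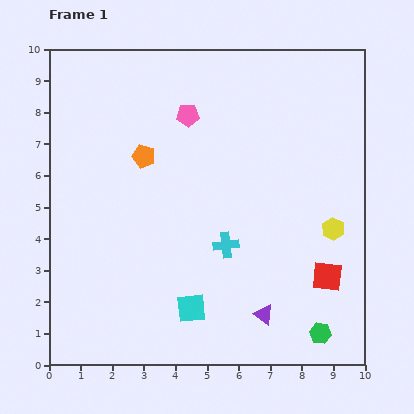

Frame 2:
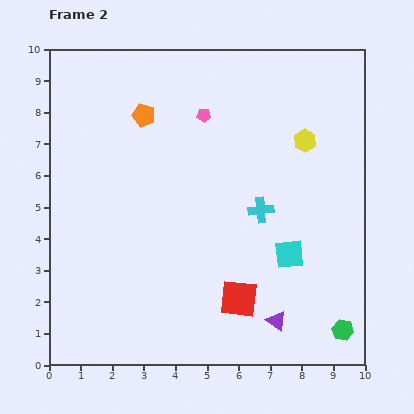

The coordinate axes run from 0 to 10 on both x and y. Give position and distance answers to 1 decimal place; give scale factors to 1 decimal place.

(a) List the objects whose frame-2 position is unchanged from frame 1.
none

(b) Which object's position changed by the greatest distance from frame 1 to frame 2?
the cyan square

(moved 3.5; next 2.9)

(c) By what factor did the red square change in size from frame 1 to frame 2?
1.3×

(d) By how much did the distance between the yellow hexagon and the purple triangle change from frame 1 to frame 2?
+2.3

Distance in frame 1: 3.5. Distance in frame 2: 5.8.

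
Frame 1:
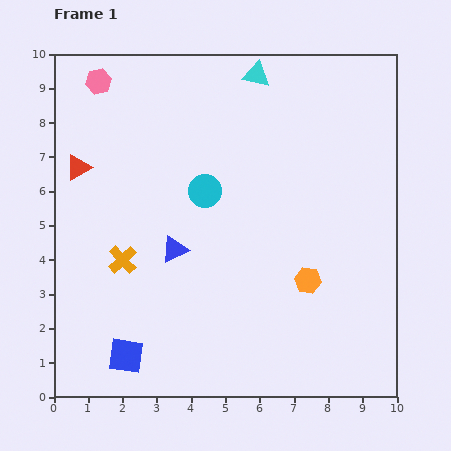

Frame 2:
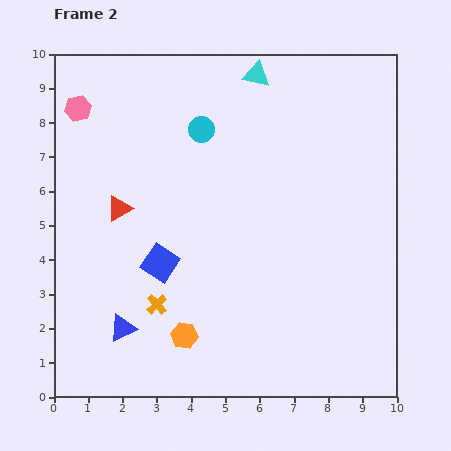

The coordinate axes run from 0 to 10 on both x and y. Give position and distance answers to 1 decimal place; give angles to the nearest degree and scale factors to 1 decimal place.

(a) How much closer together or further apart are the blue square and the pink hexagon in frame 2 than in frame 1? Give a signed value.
-2.9

Distance in frame 1: 8.0. Distance in frame 2: 5.1.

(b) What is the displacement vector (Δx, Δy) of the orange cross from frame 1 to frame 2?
(1.0, -1.3)

The orange cross was at (2.0, 4.0) in frame 1 and (3.0, 2.7) in frame 2.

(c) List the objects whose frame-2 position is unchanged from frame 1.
the cyan triangle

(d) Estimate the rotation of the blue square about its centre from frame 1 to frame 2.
25° clockwise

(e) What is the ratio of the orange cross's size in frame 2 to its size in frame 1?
0.7×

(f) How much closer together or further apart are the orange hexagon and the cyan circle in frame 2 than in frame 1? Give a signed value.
+2.0

Distance in frame 1: 4.0. Distance in frame 2: 6.0.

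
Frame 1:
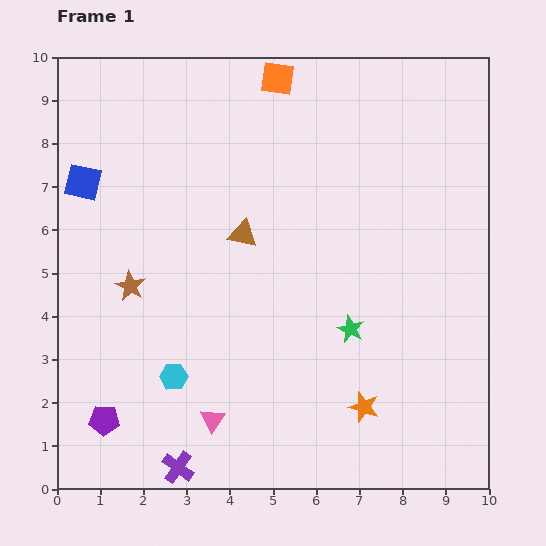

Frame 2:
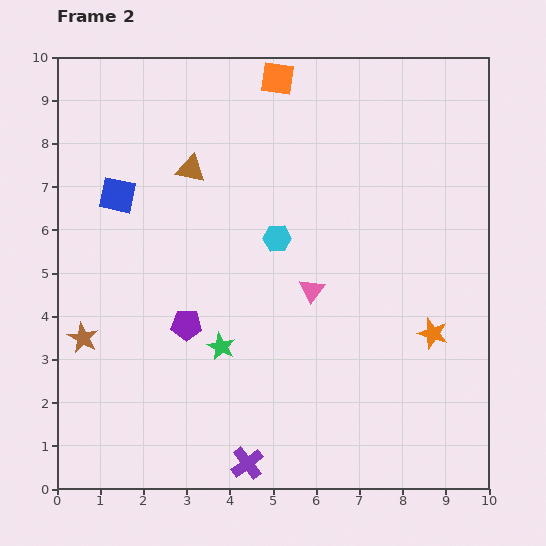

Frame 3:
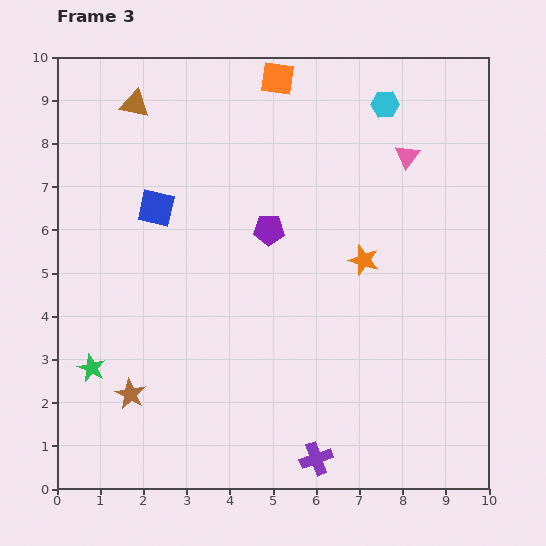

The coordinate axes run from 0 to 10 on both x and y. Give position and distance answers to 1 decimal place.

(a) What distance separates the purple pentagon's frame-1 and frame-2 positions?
2.9

The purple pentagon moved from (1.1, 1.6) to (3.0, 3.8), a distance of √(1.9² + 2.2²) ≈ 2.9.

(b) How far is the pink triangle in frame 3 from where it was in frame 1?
7.6

The pink triangle moved from (3.6, 1.6) to (8.1, 7.7), a distance of √(4.5² + 6.1²) ≈ 7.6.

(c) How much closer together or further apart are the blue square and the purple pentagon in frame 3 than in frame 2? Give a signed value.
-0.8

Distance in frame 2: 3.4. Distance in frame 3: 2.6.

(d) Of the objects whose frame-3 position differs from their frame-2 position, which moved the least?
the blue square

(moved 0.9)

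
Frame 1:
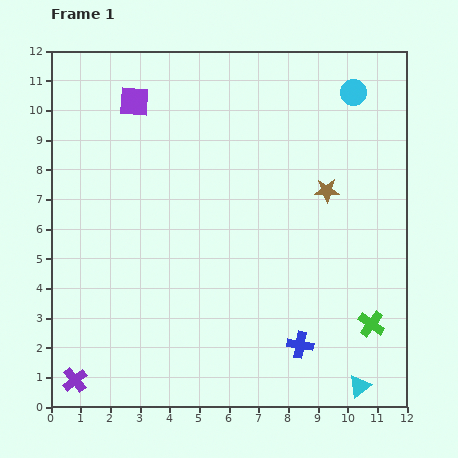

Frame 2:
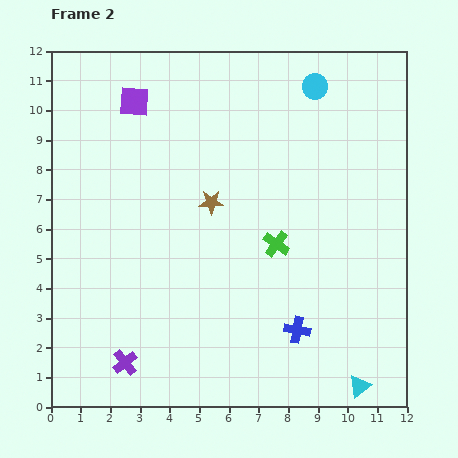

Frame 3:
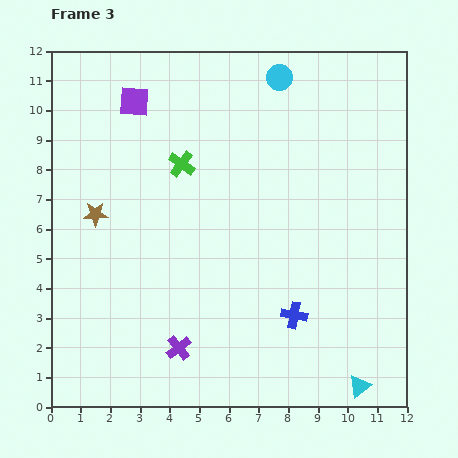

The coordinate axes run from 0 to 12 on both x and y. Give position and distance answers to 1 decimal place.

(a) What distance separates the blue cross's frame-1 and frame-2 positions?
0.5

The blue cross moved from (8.4, 2.1) to (8.3, 2.6), a distance of √(0.1² + 0.5²) ≈ 0.5.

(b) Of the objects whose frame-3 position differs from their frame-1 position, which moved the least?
the blue cross

(moved 1.0)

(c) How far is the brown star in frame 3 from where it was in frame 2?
3.9

The brown star moved from (5.4, 6.9) to (1.5, 6.5), a distance of √(3.9² + 0.4²) ≈ 3.9.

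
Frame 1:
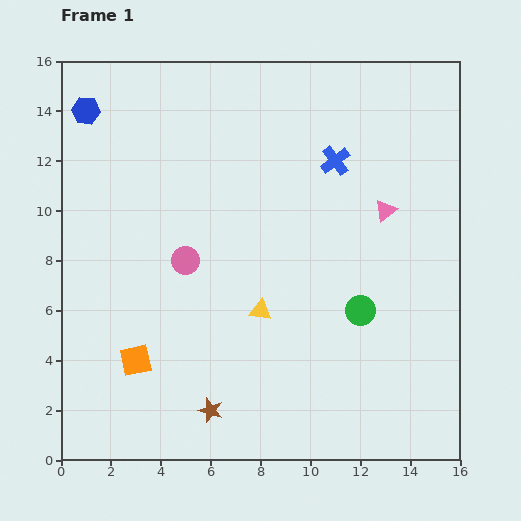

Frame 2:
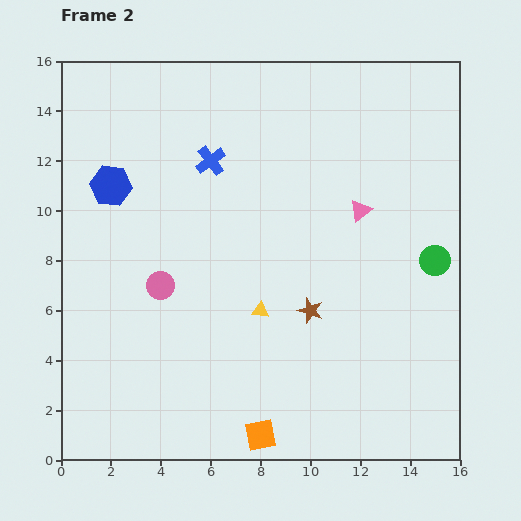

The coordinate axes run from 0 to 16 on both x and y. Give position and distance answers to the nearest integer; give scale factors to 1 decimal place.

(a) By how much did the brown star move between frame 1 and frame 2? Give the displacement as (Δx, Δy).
(4, 4)

The brown star was at (6, 2) in frame 1 and (10, 6) in frame 2.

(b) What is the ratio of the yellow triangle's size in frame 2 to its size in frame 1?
0.8×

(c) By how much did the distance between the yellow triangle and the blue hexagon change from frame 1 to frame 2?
-3

Distance in frame 1: 11. Distance in frame 2: 8.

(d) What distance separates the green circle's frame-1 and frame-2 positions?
4

The green circle moved from (12, 6) to (15, 8), a distance of √(3² + 2²) ≈ 4.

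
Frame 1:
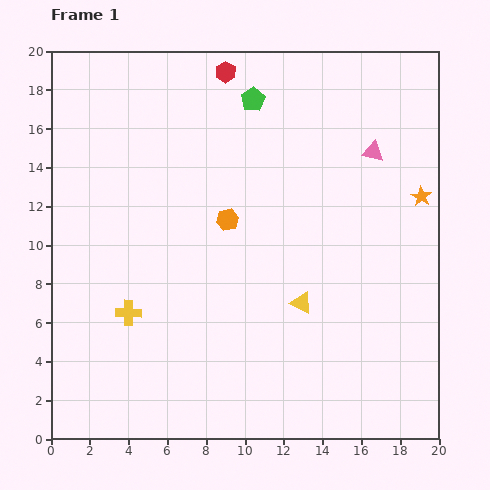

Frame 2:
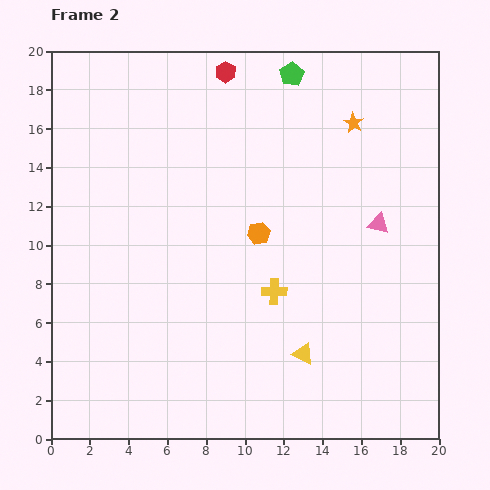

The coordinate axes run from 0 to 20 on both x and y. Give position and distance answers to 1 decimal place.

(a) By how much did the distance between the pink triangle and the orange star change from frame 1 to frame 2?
+2.0

Distance in frame 1: 3.4. Distance in frame 2: 5.4.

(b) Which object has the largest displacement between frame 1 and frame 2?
the yellow cross

(moved 7.6; next 5.2)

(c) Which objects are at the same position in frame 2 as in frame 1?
the red hexagon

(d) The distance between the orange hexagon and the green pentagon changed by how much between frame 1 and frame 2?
+2.1

Distance in frame 1: 6.3. Distance in frame 2: 8.4.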